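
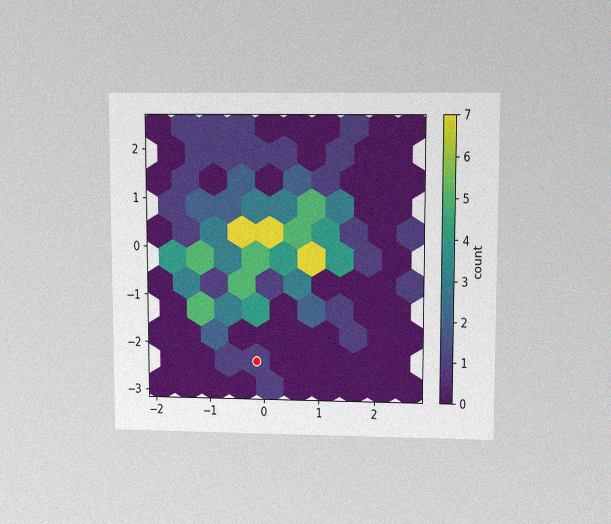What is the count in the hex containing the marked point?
The chart is viewed at a slight angle, with some photo noise. The marked hex reads 1 on the colorbar.

1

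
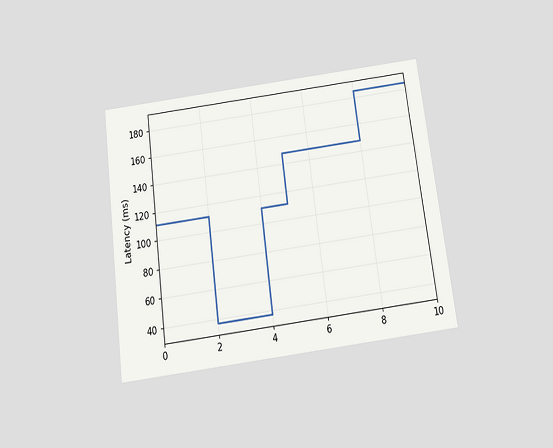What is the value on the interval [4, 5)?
The chart is tilted about 7° counter-clockwise and viewed slightly from below. On [4, 5) the step sits at 111ms.

111ms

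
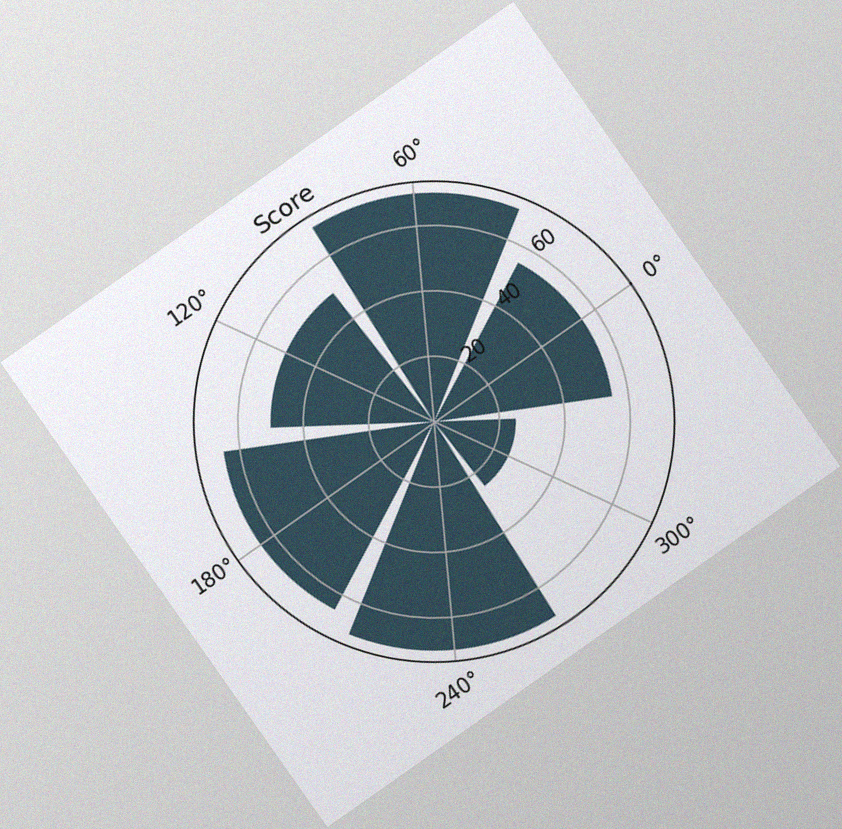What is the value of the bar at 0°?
55

The chart is tilted about 35° counter-clockwise, with some photo noise. The bar at 0° reaches 55 on the radial axis.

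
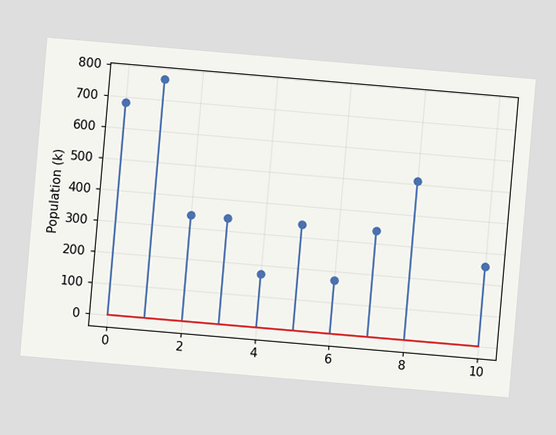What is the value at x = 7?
340k

The chart is tilted about 5° clockwise. The stem at x=7 reaches 340k.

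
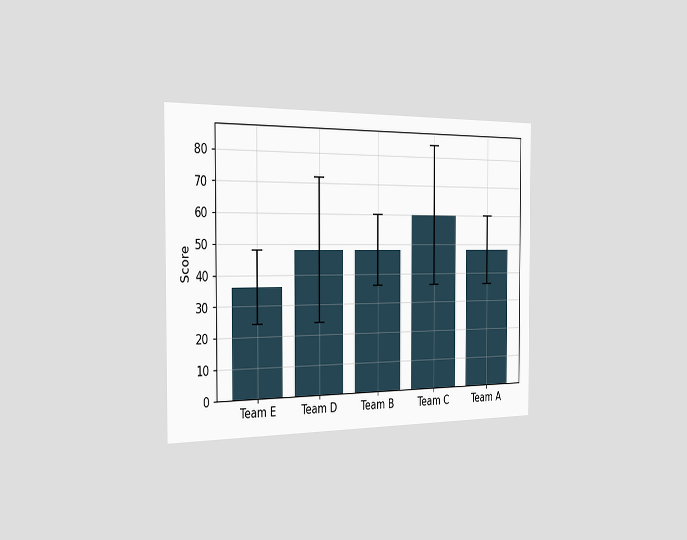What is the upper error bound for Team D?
72

The chart is viewed slightly from the left. The Team D bar's upper whisker reaches 72.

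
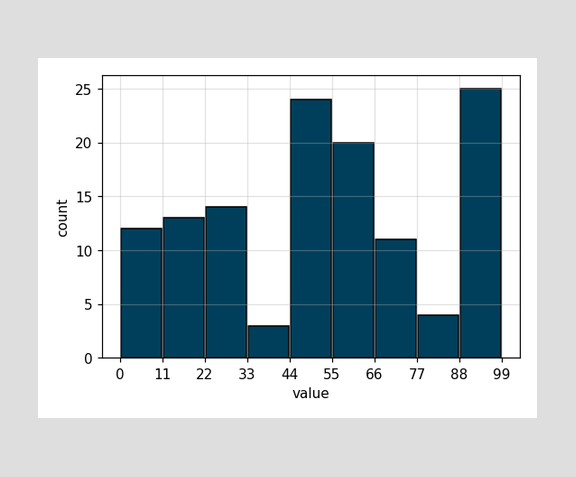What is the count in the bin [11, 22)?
13

The [11, 22) bin has height 13.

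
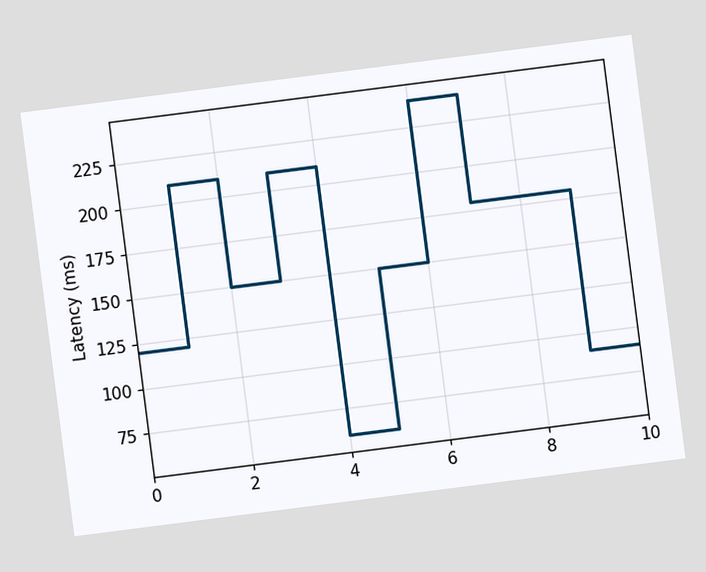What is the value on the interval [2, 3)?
150ms

The chart is tilted about 7° counter-clockwise. On [2, 3) the step sits at 150ms.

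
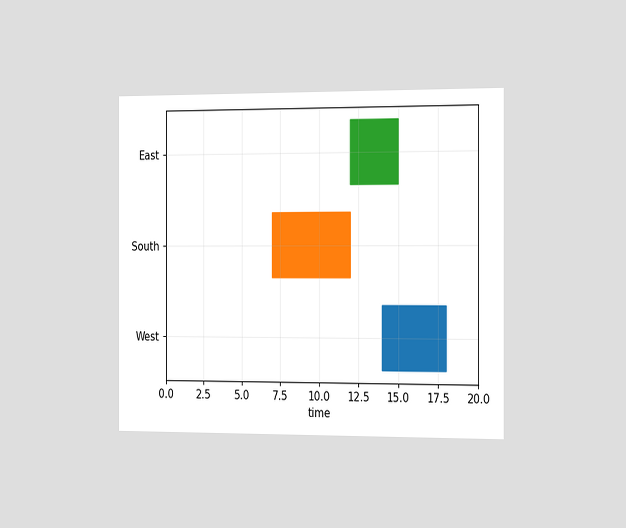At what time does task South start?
The chart is viewed slightly from the right. The South bar begins at t=7.

7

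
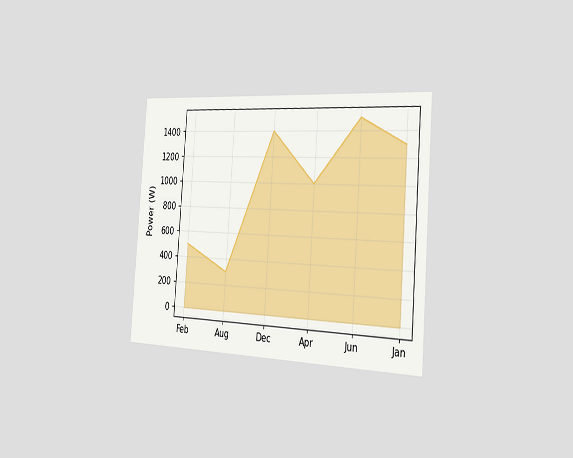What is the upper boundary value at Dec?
The chart is tilted about 4° clockwise and viewed slightly from the right. At Dec the upper boundary is at 1400W.

1400W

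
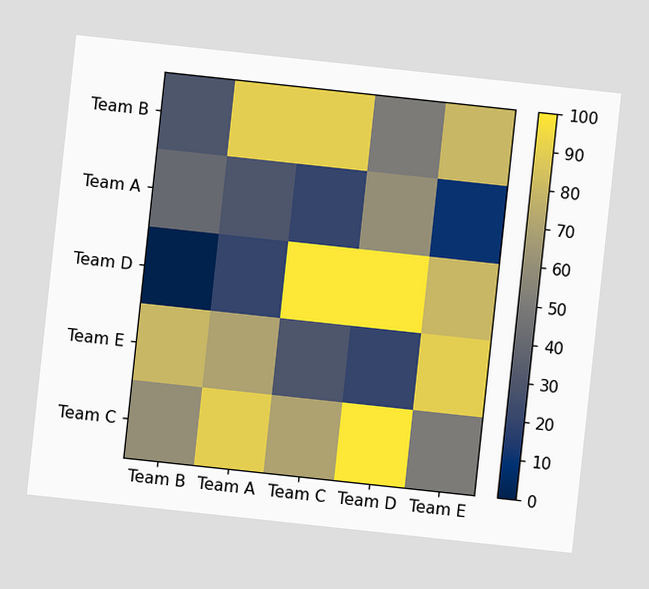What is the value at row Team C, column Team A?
90

The chart is tilted about 6° clockwise. Matching cell (Team C, Team A) against the colorbar gives 90.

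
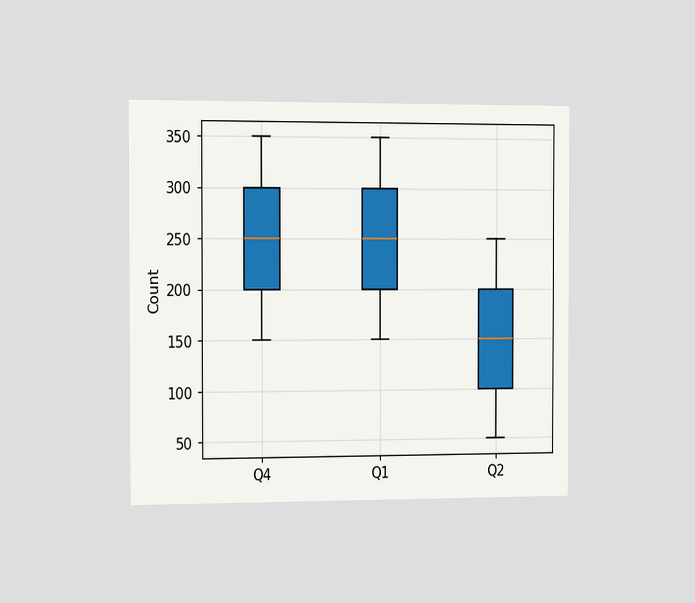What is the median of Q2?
The chart is viewed slightly from the left. The median line in the Q2 box sits at 150.

150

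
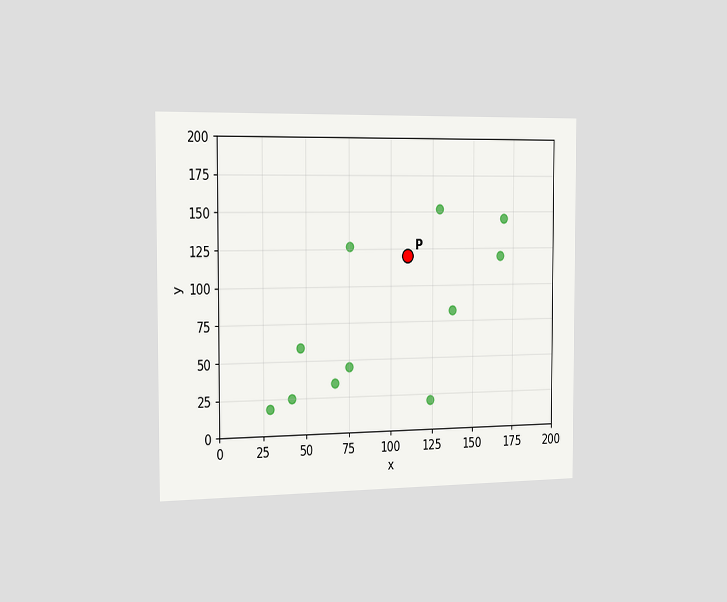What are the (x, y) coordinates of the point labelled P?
(110, 120)

The chart is viewed slightly from the left. Following the gridlines from P to each axis, P sits at (110, 120).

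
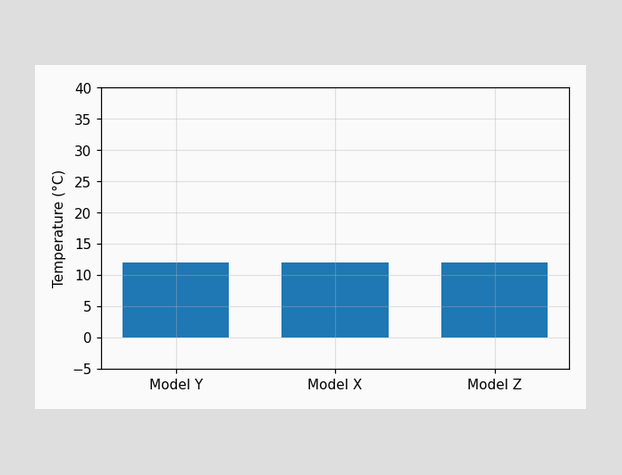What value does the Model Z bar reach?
12°C

Reading along the chart's y-axis, the Model Z bar reaches 12°C.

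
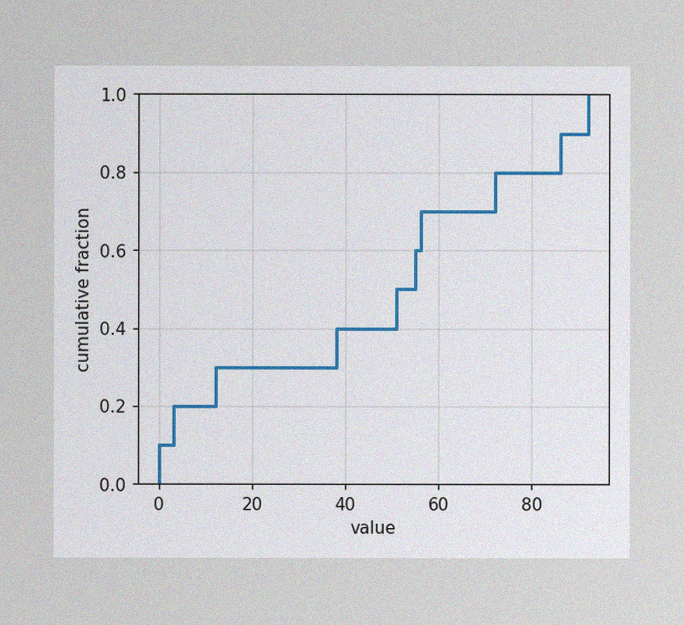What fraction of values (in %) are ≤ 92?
The image has some photo noise and uneven lighting. At x=92 the ECDF step is at 100%.

100%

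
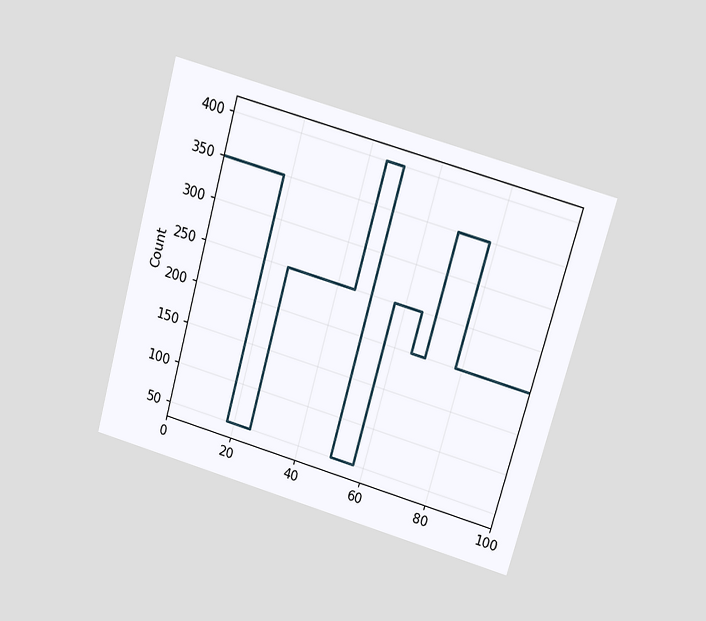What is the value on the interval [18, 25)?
The chart is tilted about 16° clockwise and viewed at a slight angle. On [18, 25) the step sits at 50.

50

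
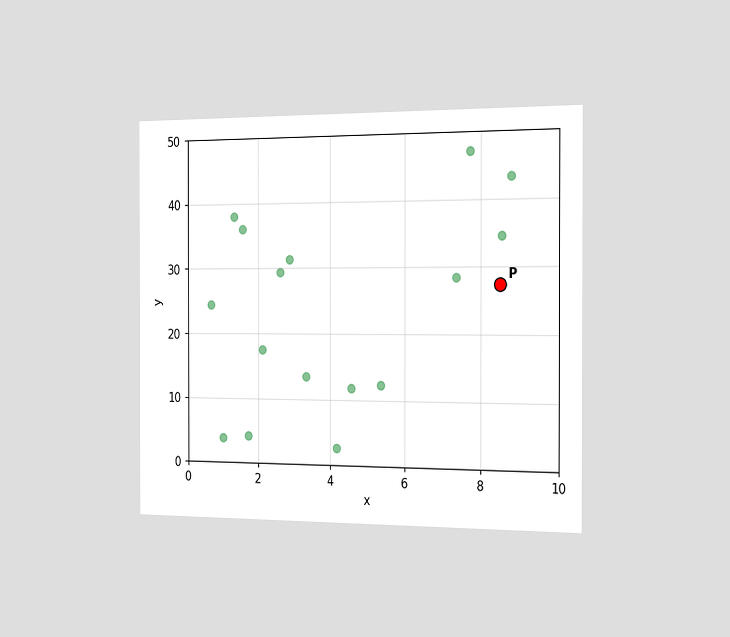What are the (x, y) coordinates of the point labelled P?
(8.5, 27.5)

The chart is viewed slightly from the right. Following the gridlines from P to each axis, P sits at (8.5, 27.5).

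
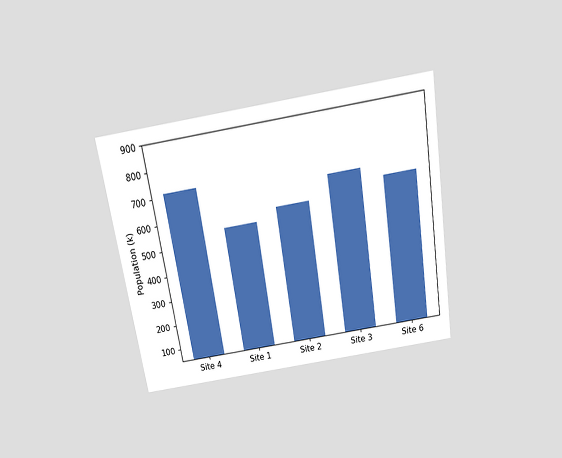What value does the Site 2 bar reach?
588k

The chart is tilted about 9° counter-clockwise and viewed slightly from above. Reading along the chart's y-axis, the Site 2 bar reaches 588k.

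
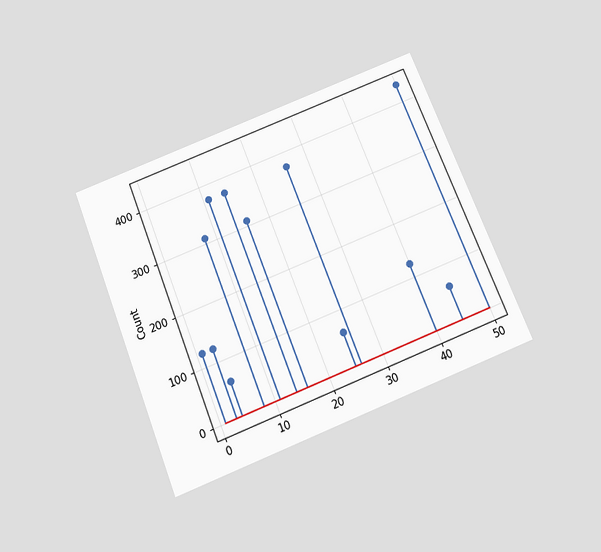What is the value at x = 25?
62

The chart is tilted about 22° counter-clockwise and viewed slightly from below. The stem at x=25 reaches 62.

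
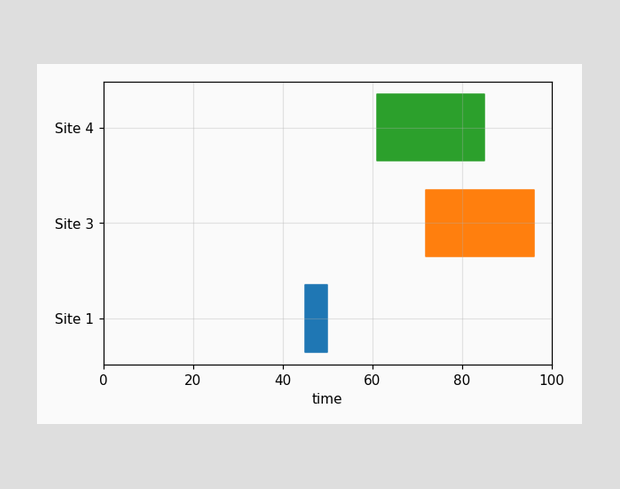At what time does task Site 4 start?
The Site 4 bar begins at t=61.

61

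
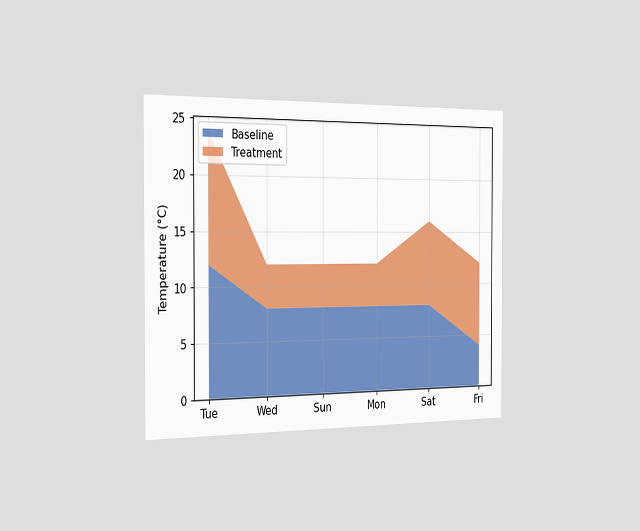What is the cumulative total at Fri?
The chart is viewed slightly from the left. The stacked total at Fri reaches 12°C.

12°C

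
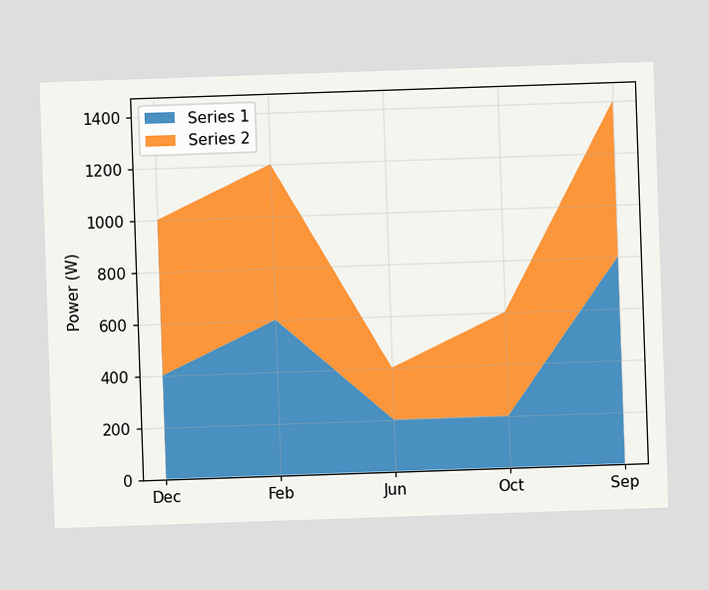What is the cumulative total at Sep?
1400W

The stacked total at Sep reaches 1400W.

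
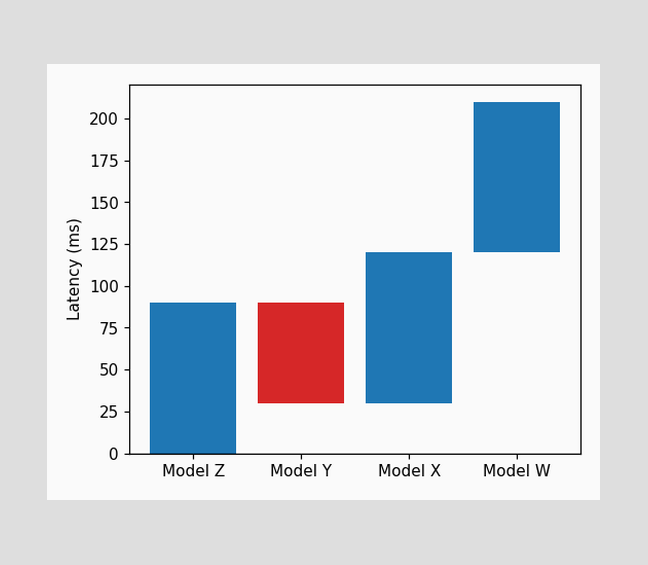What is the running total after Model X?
After Model X the running total reaches 120ms.

120ms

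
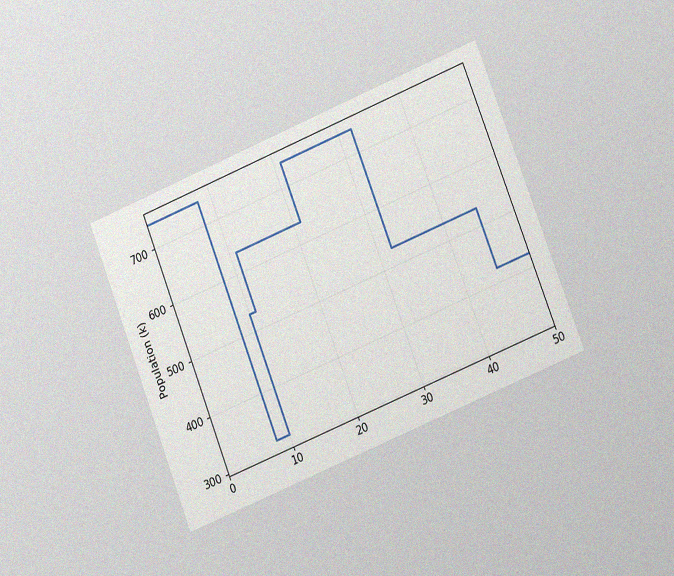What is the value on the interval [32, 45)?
The chart is tilted about 22° counter-clockwise and viewed at a slight angle, with some photo noise. On [32, 45) the step sits at 530k.

530k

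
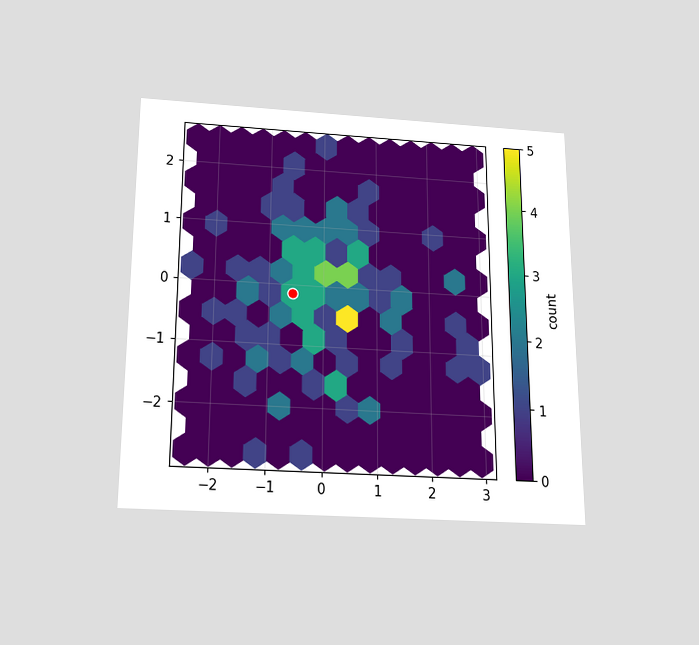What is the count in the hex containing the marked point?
3

The chart is viewed slightly from below. The marked hex reads 3 on the colorbar.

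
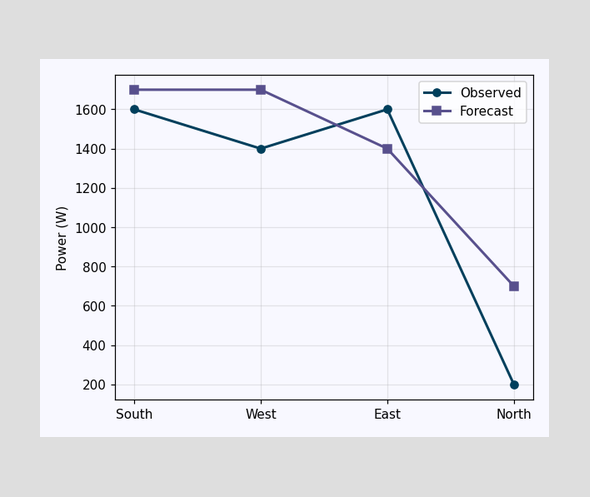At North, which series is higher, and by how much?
At North, Forecast sits above the other line by 500W.

Forecast, by 500W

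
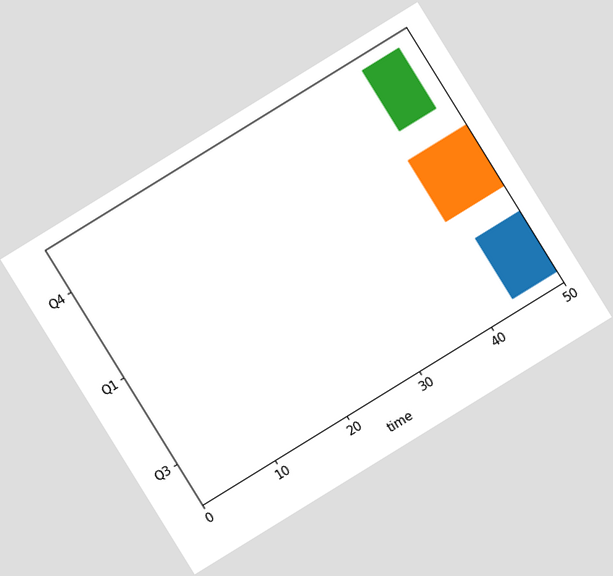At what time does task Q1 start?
The chart is tilted about 32° counter-clockwise. The Q1 bar begins at t=42.

42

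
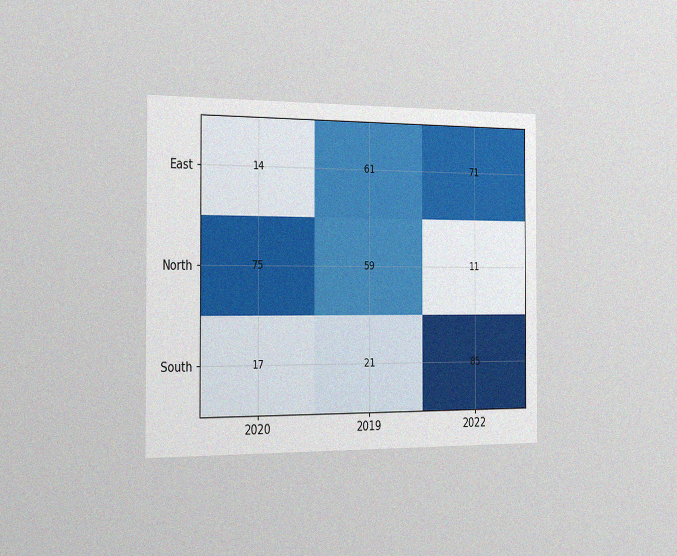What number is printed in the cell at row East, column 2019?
The chart is viewed slightly from the left, with some photo noise. The (East, 2019) cell reads 61.

61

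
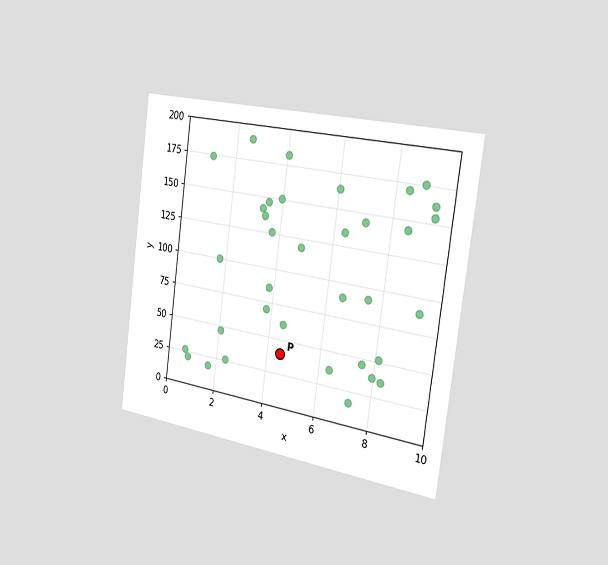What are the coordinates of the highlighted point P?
(4.5, 40)

The chart is tilted about 7° clockwise and viewed slightly from the right. Following the gridlines from P to each axis, P sits at (4.5, 40).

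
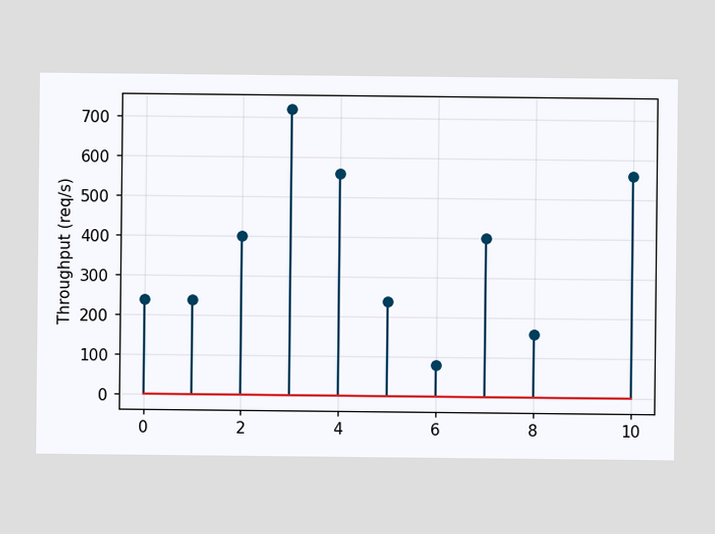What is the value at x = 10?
560req/s

The stem at x=10 reaches 560req/s.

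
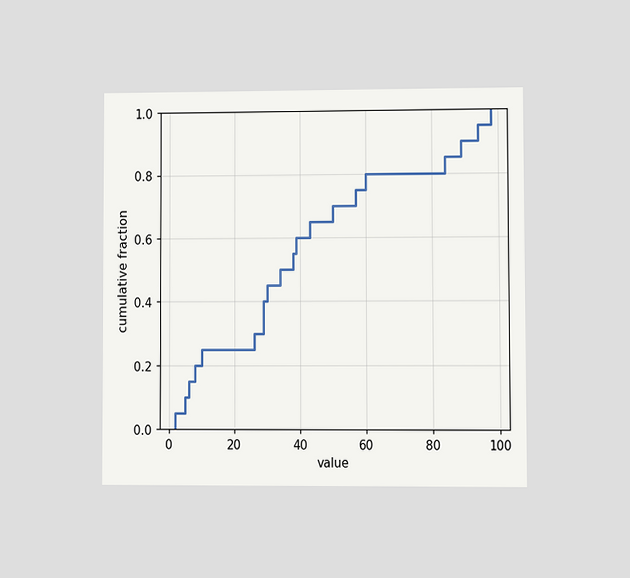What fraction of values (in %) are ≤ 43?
The chart is viewed at a slight angle. At x=43 the ECDF step is at 65%.

65%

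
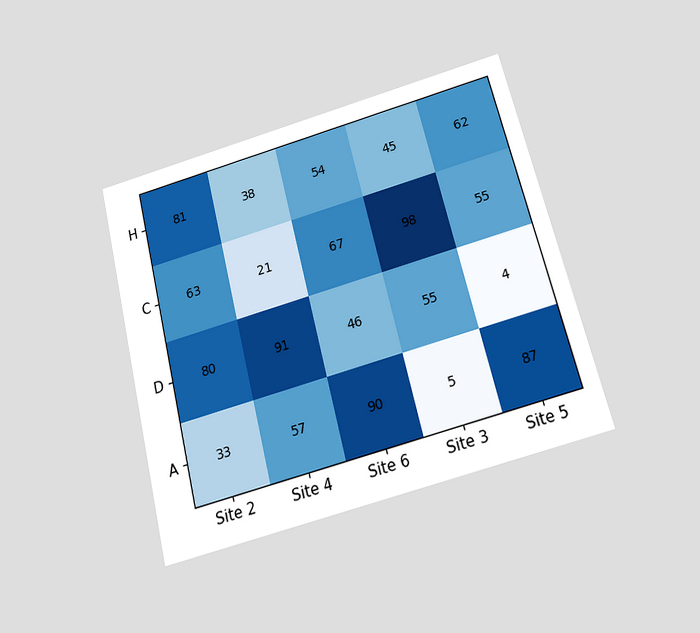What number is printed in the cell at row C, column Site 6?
The chart is tilted about 14° counter-clockwise and viewed slightly from below. The (C, Site 6) cell reads 67.

67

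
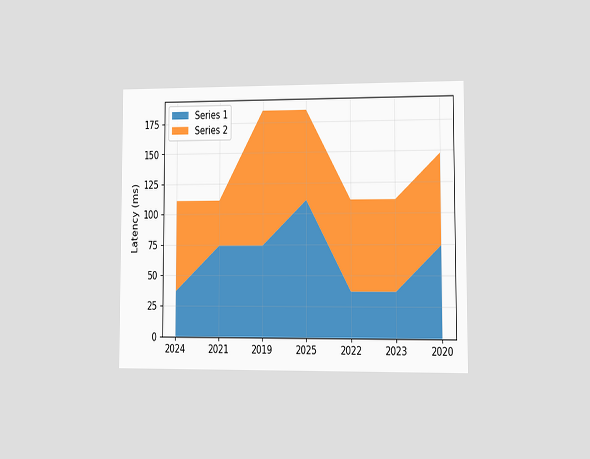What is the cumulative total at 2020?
148ms

The chart is viewed at a slight angle. The stacked total at 2020 reaches 148ms.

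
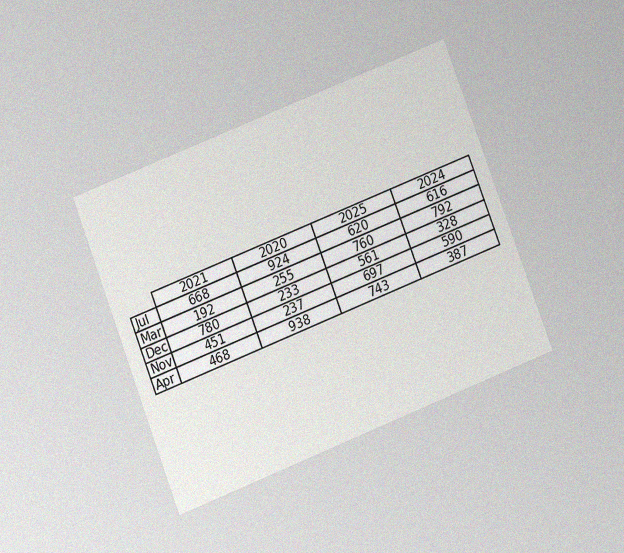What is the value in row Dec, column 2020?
The chart is tilted about 21° counter-clockwise and viewed at a slight angle, with some photo noise. The (Dec, 2020) cell reads 233.

233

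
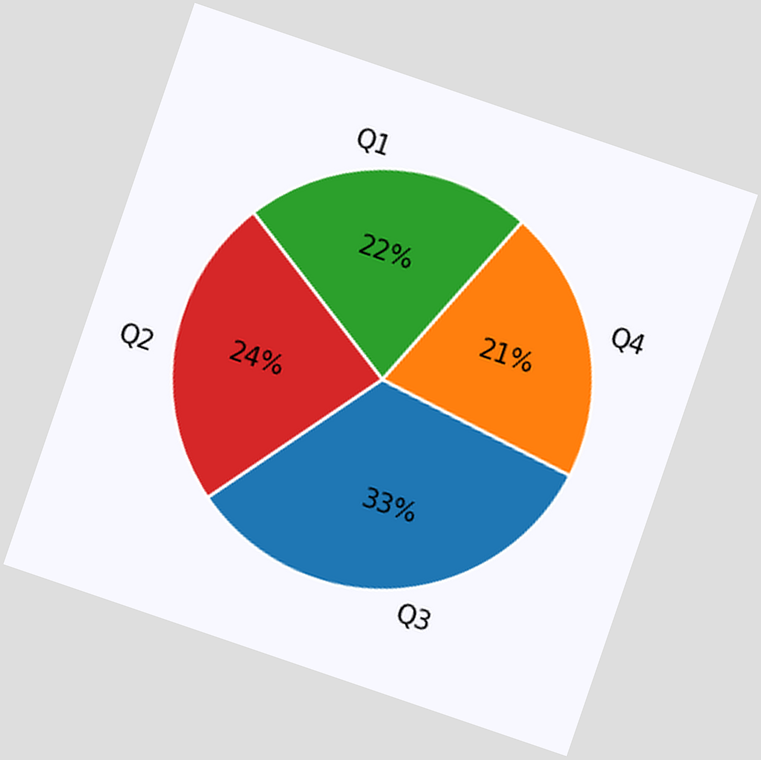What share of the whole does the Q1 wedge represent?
22%

The chart is tilted about 19° clockwise. The Q1 slice takes up 22% of the pie.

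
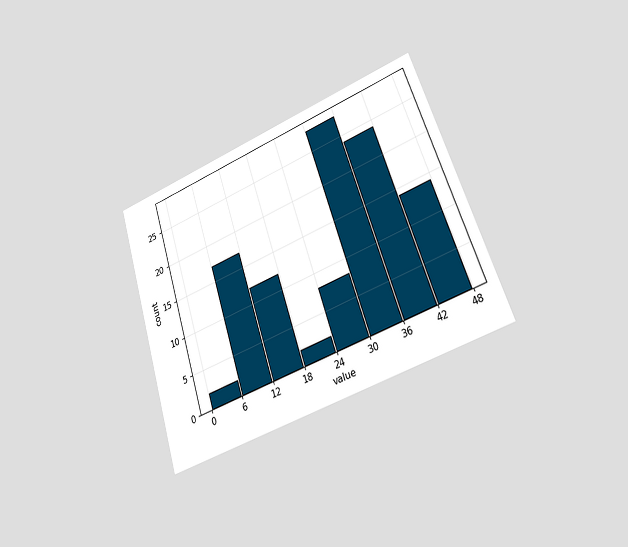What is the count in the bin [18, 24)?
2

The chart is tilted about 18° counter-clockwise and viewed slightly from the right. The [18, 24) bin has height 2.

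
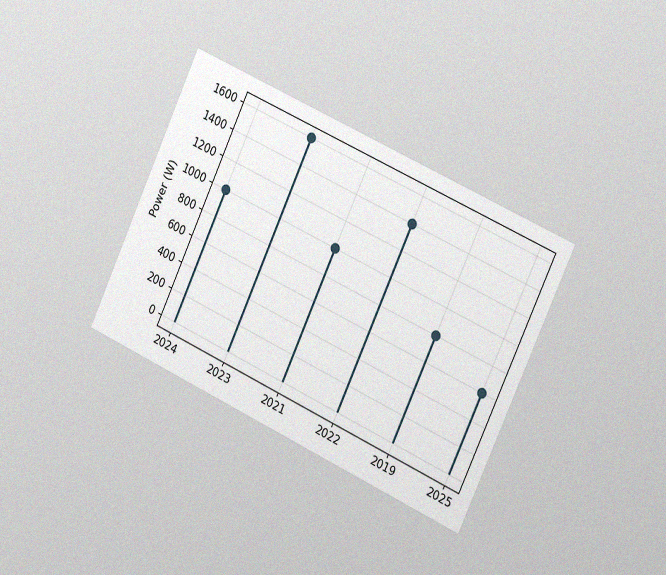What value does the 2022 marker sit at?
1400W

The chart is tilted about 25° clockwise and viewed slightly from the right, with some photo noise. The 2022 marker sits at 1400W.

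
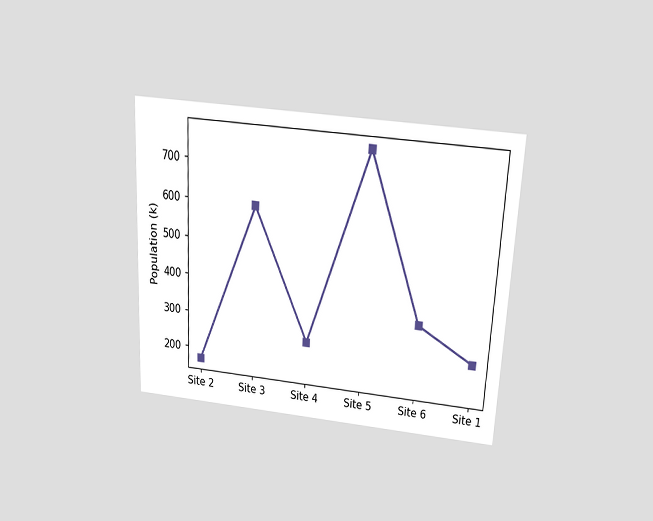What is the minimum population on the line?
The chart is tilted about 3° clockwise and viewed slightly from above. The lowest point is at Site 2, and reading across to the y-axis gives 170k.

170k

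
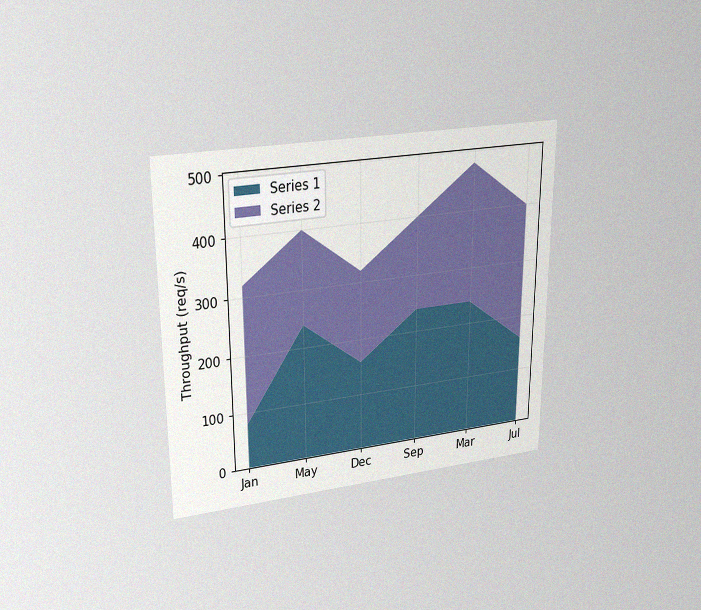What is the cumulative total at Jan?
320req/s

The chart is viewed at a slight angle, with some photo noise. The stacked total at Jan reaches 320req/s.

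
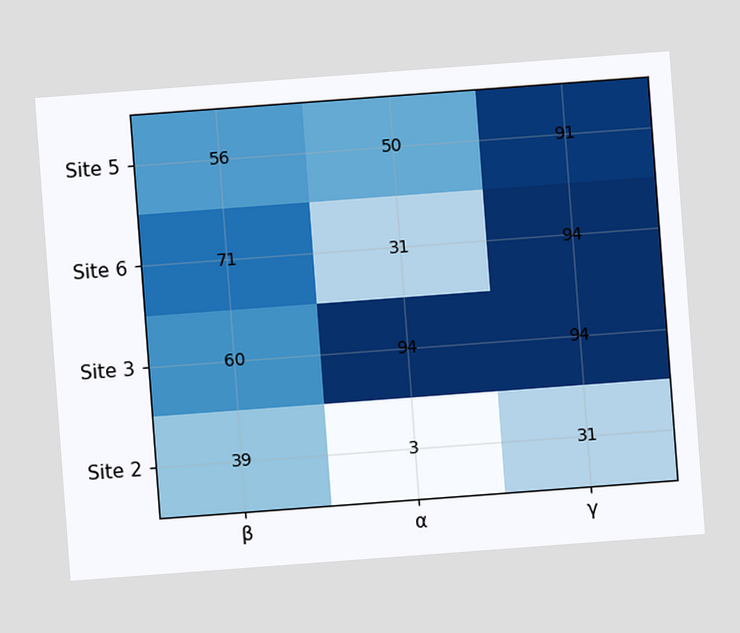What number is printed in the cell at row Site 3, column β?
The chart is tilted about 4° counter-clockwise. The (Site 3, β) cell reads 60.

60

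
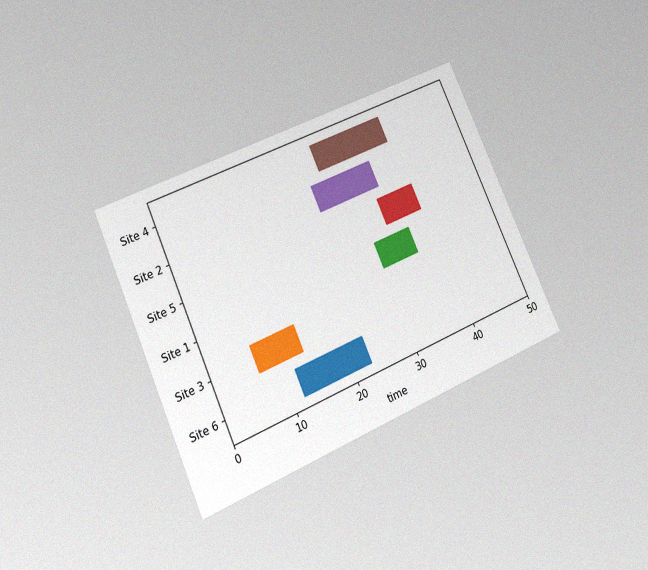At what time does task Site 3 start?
The chart is tilted about 24° counter-clockwise and viewed at a slight angle, with some photo noise. The Site 3 bar begins at t=7.

7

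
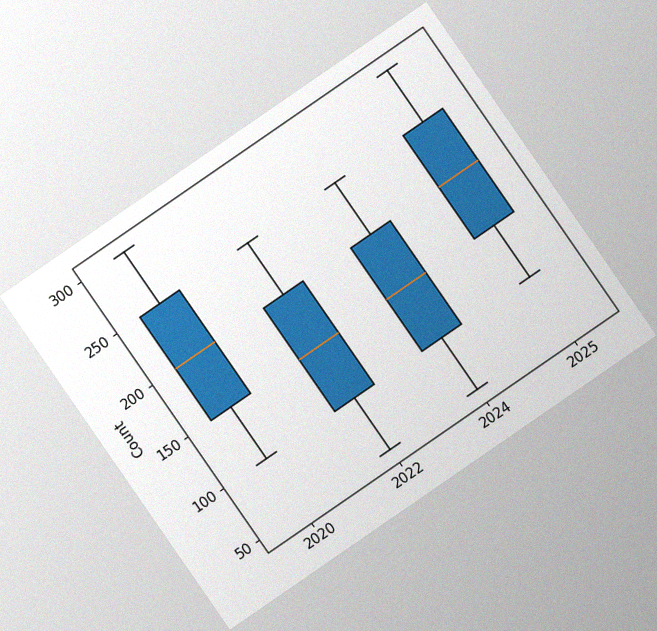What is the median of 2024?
150

The chart is tilted about 35° counter-clockwise, with some photo noise. The median line in the 2024 box sits at 150.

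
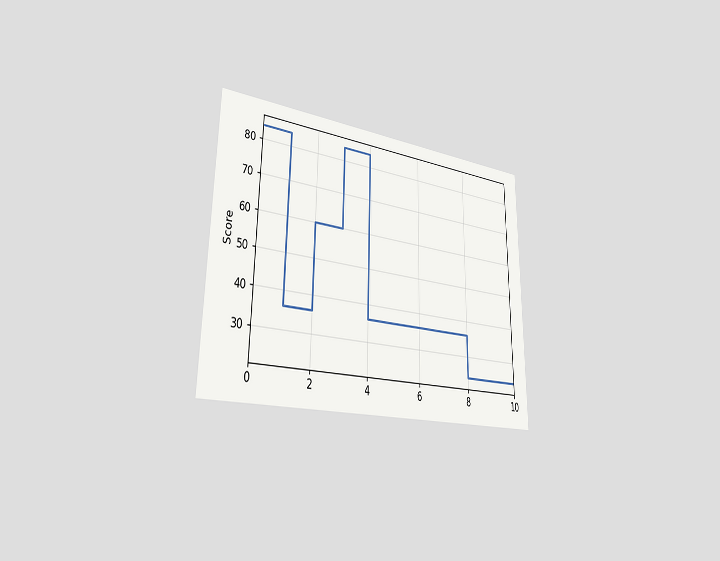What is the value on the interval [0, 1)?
84

The chart is viewed slightly from the left. On [0, 1) the step sits at 84.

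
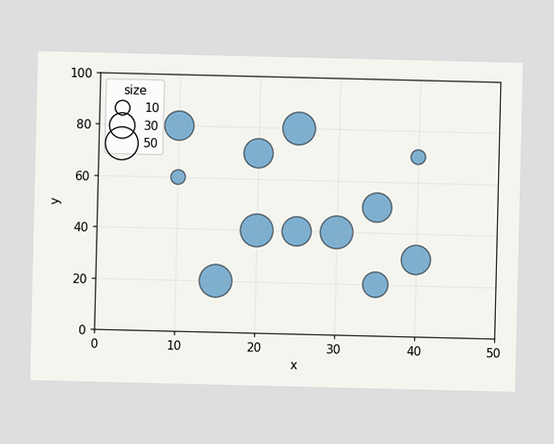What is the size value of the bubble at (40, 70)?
Matching the bubble at (40, 70) against the size legend gives 10.

10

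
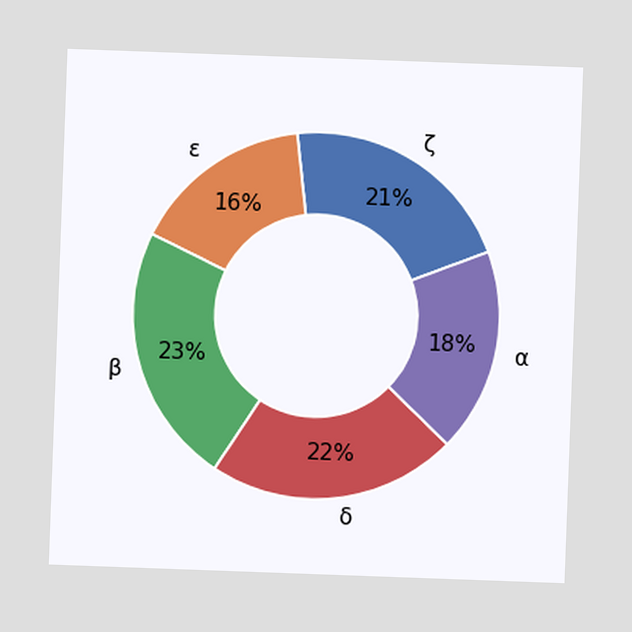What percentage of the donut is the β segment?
23%

The chart is tilted about 2° clockwise. The β segment takes up 23% of the ring.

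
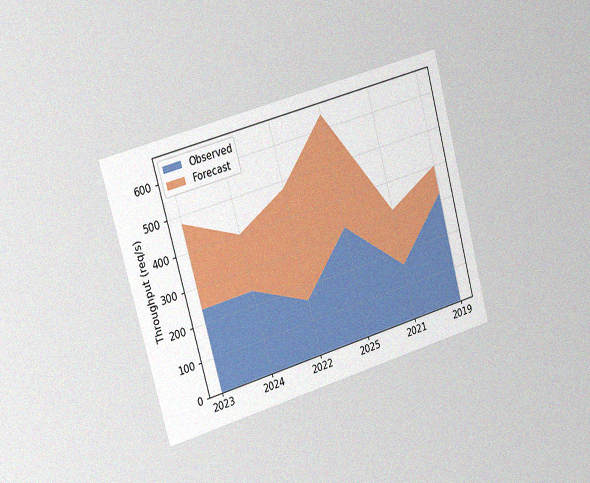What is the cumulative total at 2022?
The chart is tilted about 15° counter-clockwise and viewed slightly from the left, with some photo noise. The stacked total at 2022 reaches 480req/s.

480req/s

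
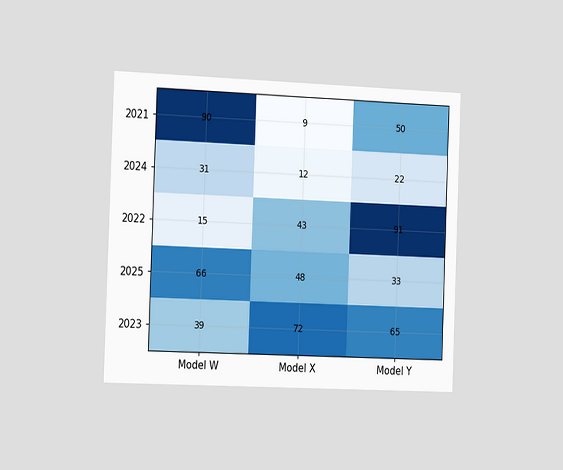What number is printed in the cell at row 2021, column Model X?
The chart is tilted about 2° clockwise and viewed slightly from the left. The (2021, Model X) cell reads 9.

9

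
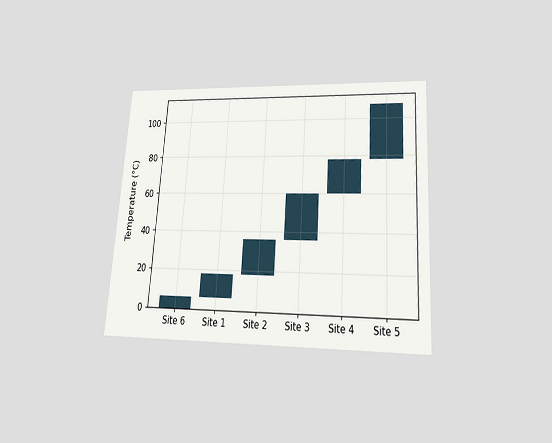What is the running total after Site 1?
The chart is tilted about 4° clockwise and viewed slightly from below. After Site 1 the running total reaches 18°C.

18°C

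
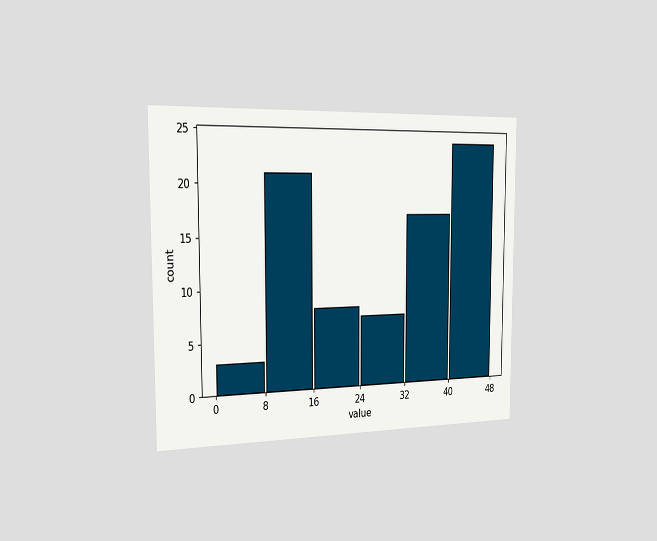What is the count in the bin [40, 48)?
The chart is viewed slightly from the left. The [40, 48) bin has height 24.

24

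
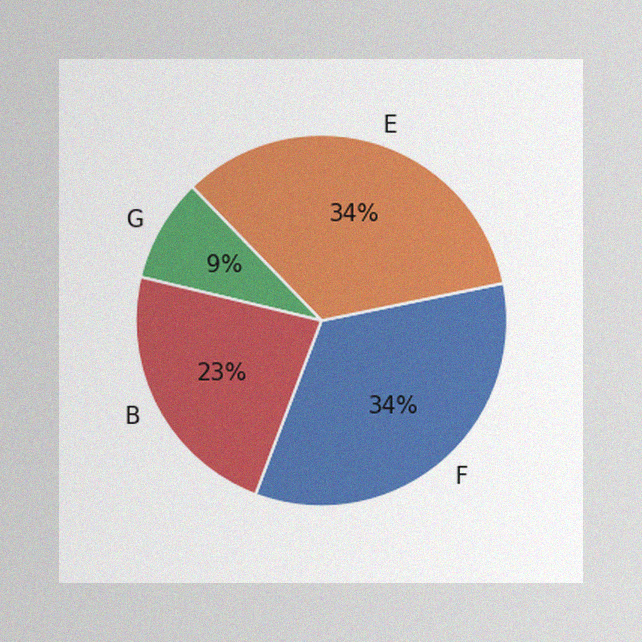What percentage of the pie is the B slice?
The image has some photo noise and uneven lighting. The B slice takes up 23% of the pie.

23%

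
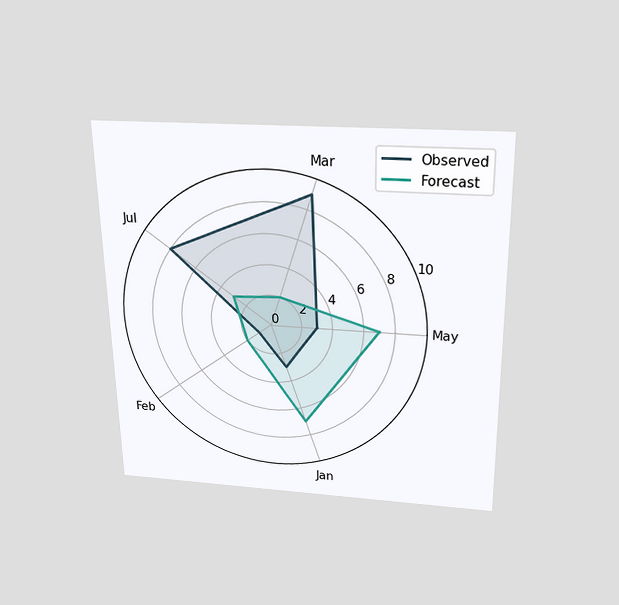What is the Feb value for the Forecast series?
2

The chart is viewed slightly from above. On the Feb axis, Forecast reaches 2.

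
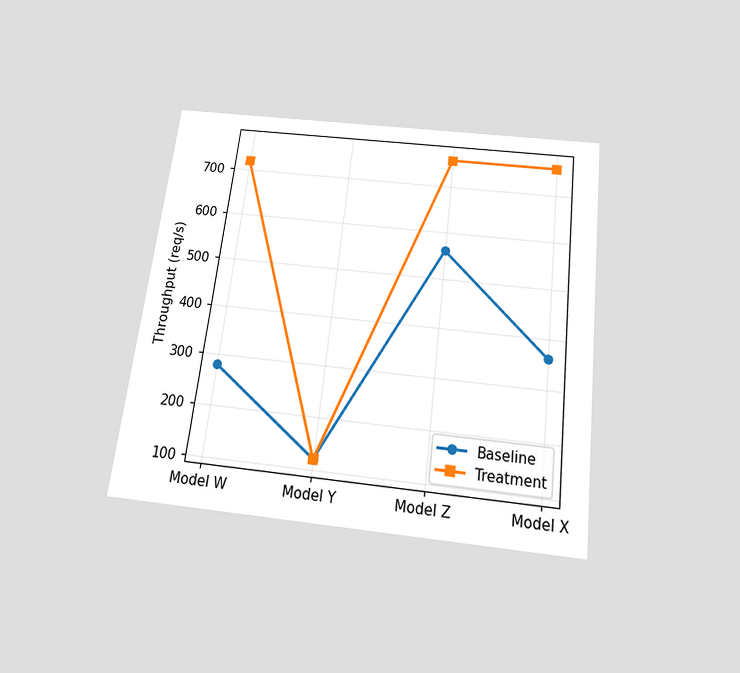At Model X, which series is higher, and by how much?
The chart is tilted about 7° clockwise and viewed slightly from below. At Model X, Treatment sits above the other line by 400req/s.

Treatment, by 400req/s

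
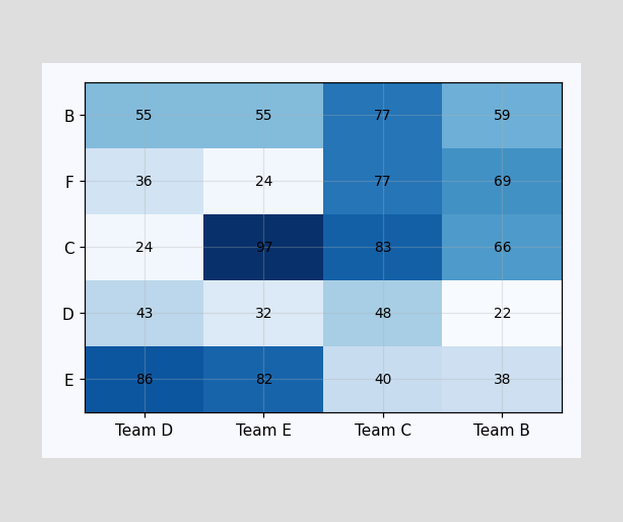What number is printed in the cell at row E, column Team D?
86

The (E, Team D) cell reads 86.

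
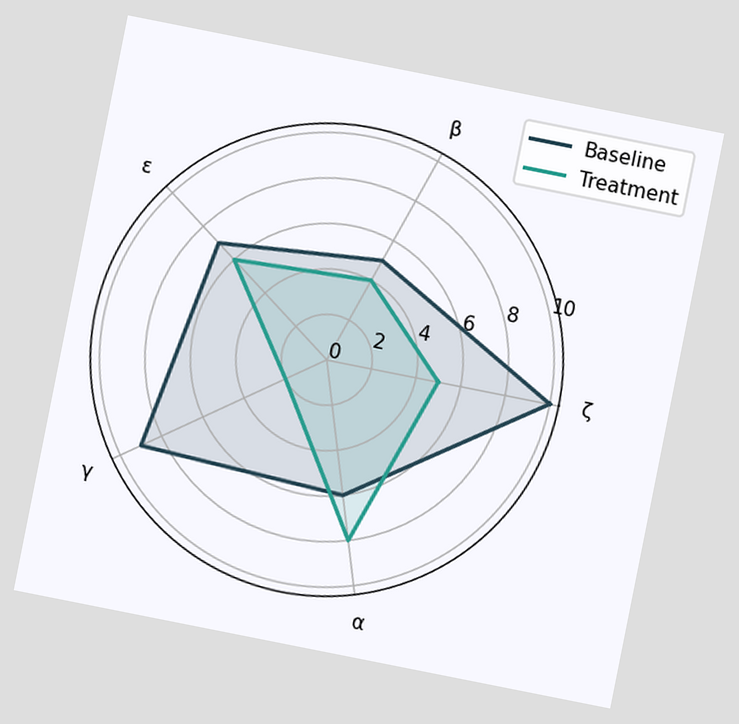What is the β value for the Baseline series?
The chart is tilted about 11° clockwise. On the β axis, Baseline reaches 5.

5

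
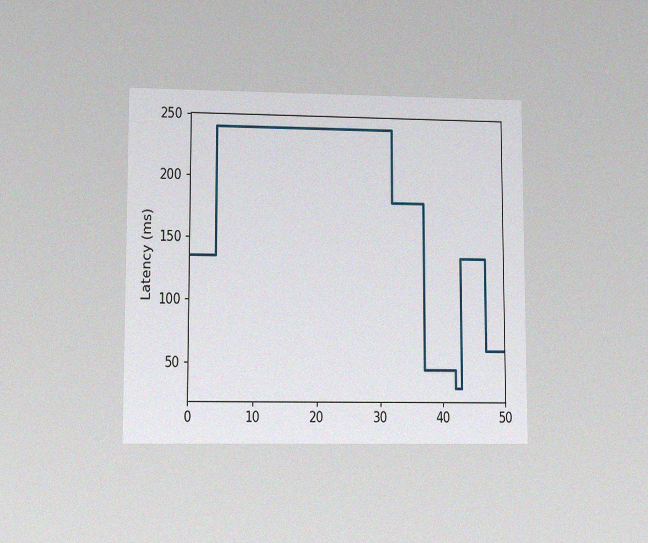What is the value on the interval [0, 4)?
135ms

The chart is viewed at a slight angle, with some photo noise. On [0, 4) the step sits at 135ms.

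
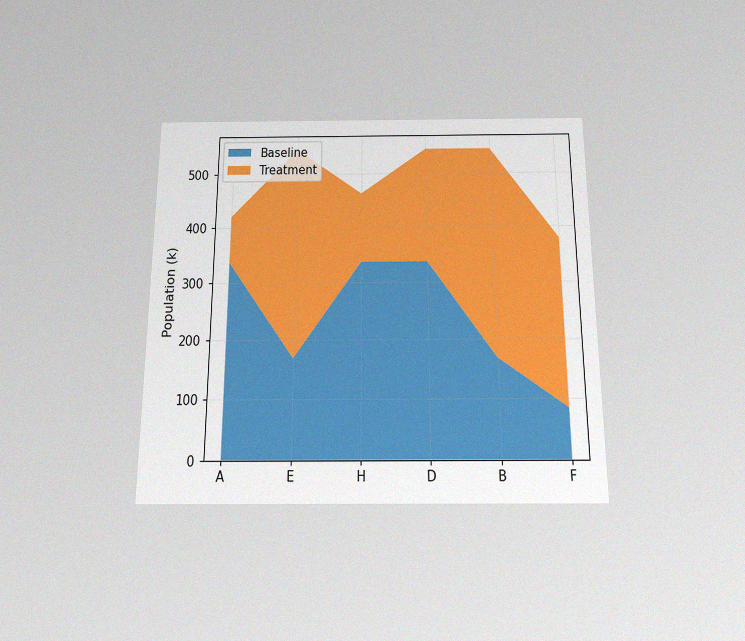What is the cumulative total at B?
The chart is viewed slightly from below, with some photo noise. The stacked total at B reaches 546k.

546k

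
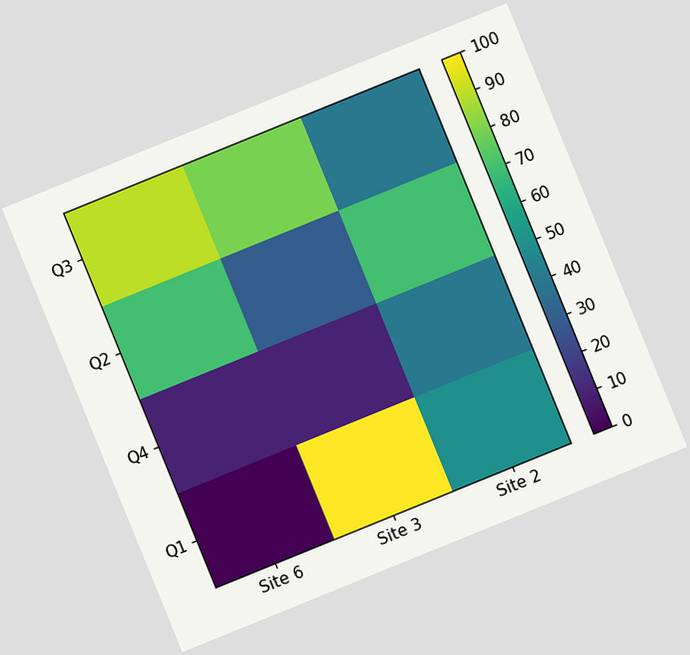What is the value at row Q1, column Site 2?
The chart is tilted about 22° counter-clockwise. Matching cell (Q1, Site 2) against the colorbar gives 50.

50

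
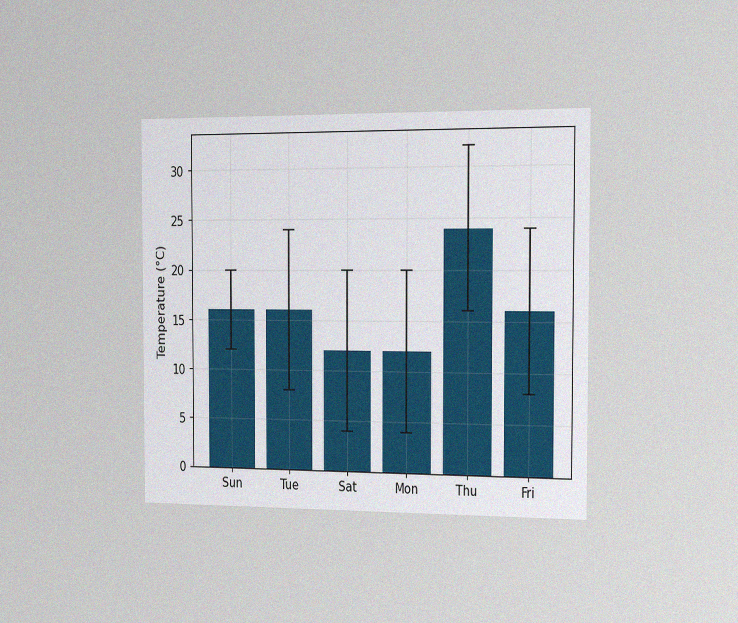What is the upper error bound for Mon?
The chart is viewed slightly from the right, with some photo noise. The Mon bar's upper whisker reaches 20°C.

20°C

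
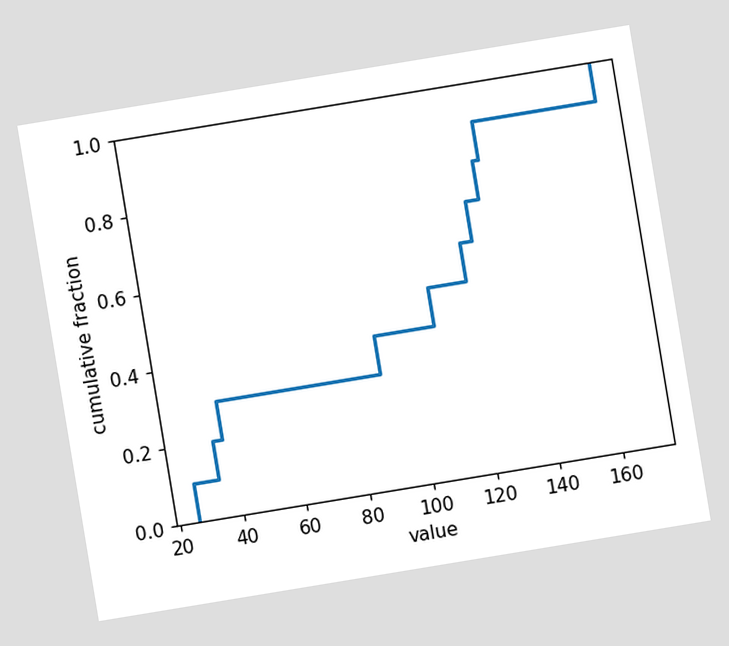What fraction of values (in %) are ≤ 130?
The chart is tilted about 9° counter-clockwise. At x=130 the ECDF step is at 90%.

90%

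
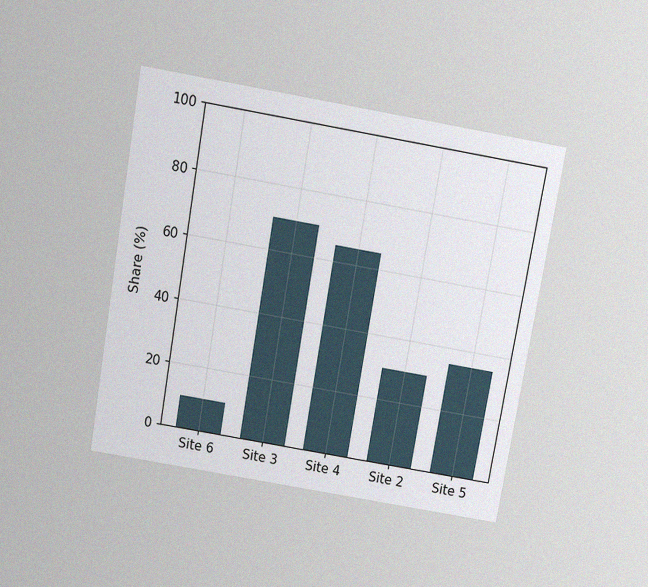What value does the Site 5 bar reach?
The chart is tilted about 10° clockwise and viewed slightly from above, with some photo noise. Reading along the chart's y-axis, the Site 5 bar reaches 35%.

35%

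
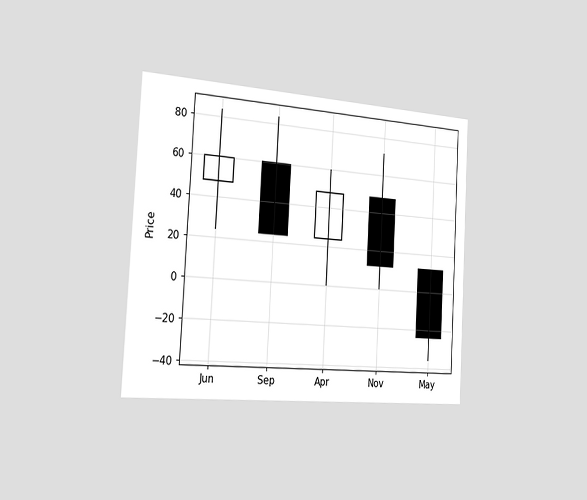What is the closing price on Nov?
The chart is tilted about 3° clockwise and viewed slightly from the left. The Nov candle closes at 12.

12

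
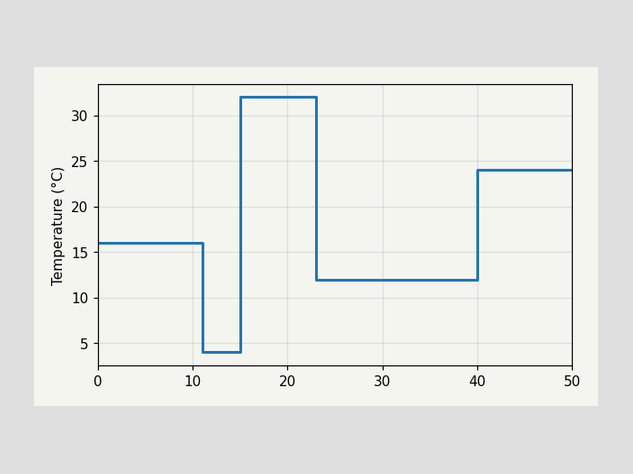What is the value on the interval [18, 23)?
On [18, 23) the step sits at 32°C.

32°C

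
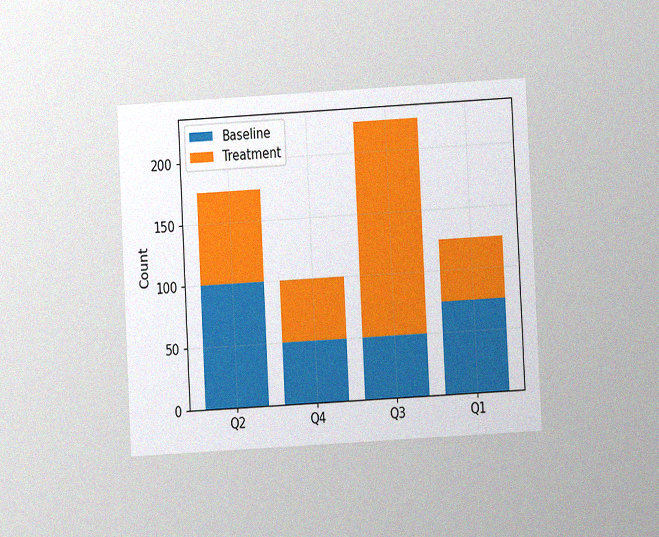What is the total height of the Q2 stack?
The chart is tilted about 3° counter-clockwise and viewed at a slight angle, with some photo noise. The Q2 stack's top reaches 175 on the y-axis.

175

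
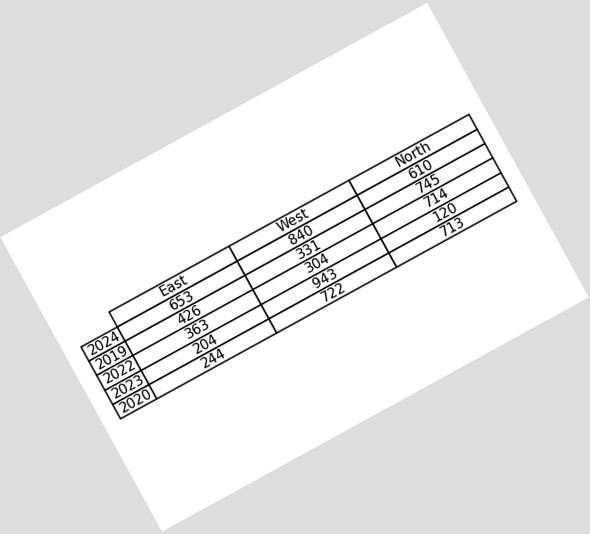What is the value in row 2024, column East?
The chart is tilted about 29° counter-clockwise. The (2024, East) cell reads 653.

653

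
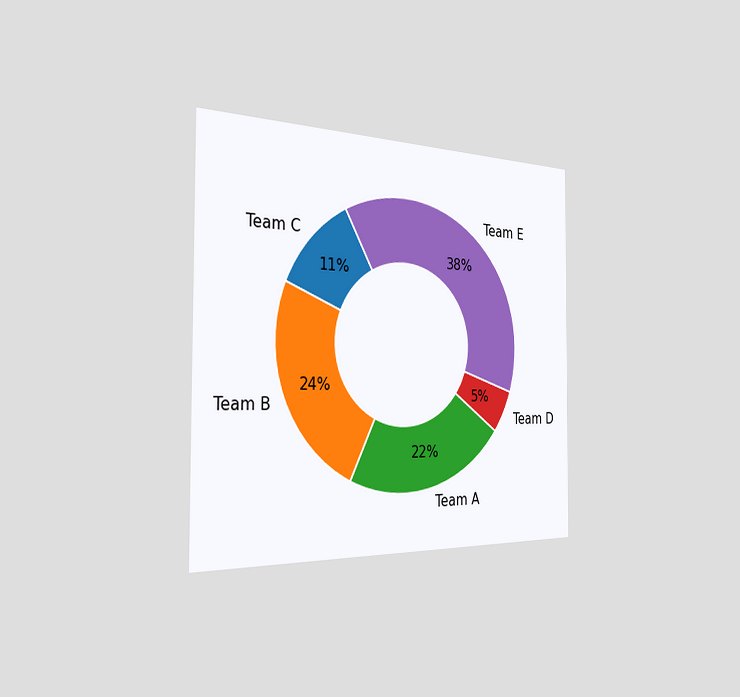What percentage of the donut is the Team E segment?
38%

The chart is viewed slightly from the left. The Team E segment takes up 38% of the ring.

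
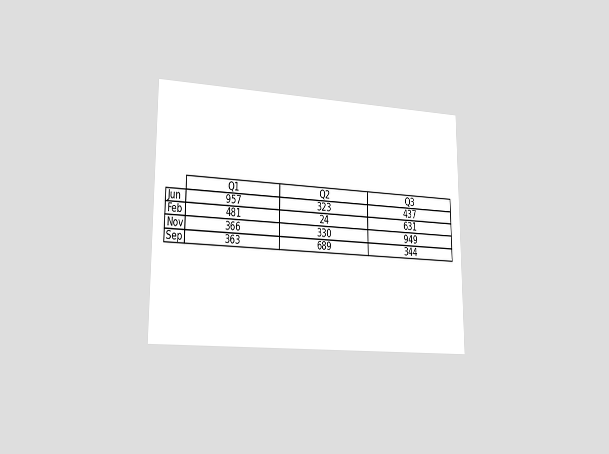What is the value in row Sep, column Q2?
689

The chart is viewed slightly from the left. The (Sep, Q2) cell reads 689.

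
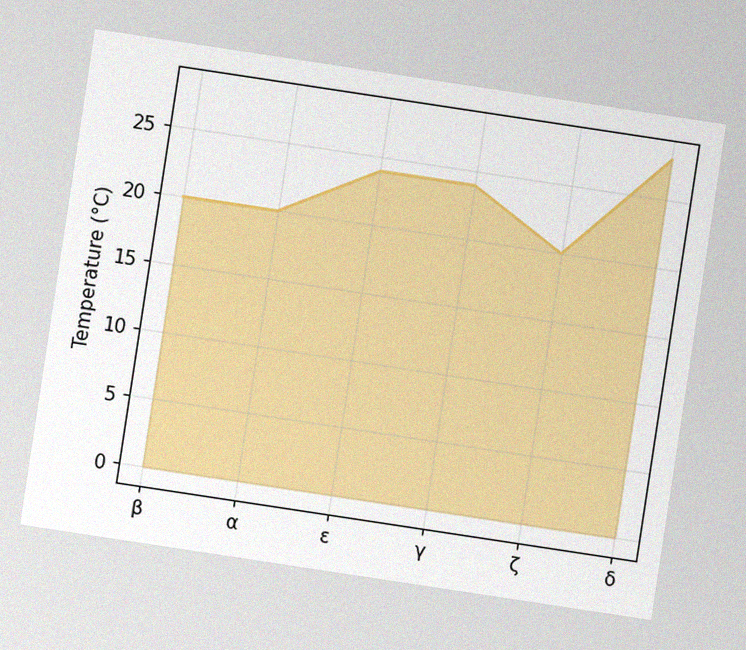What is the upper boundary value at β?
The chart is tilted about 9° clockwise, with some photo noise. At β the upper boundary is at 20°C.

20°C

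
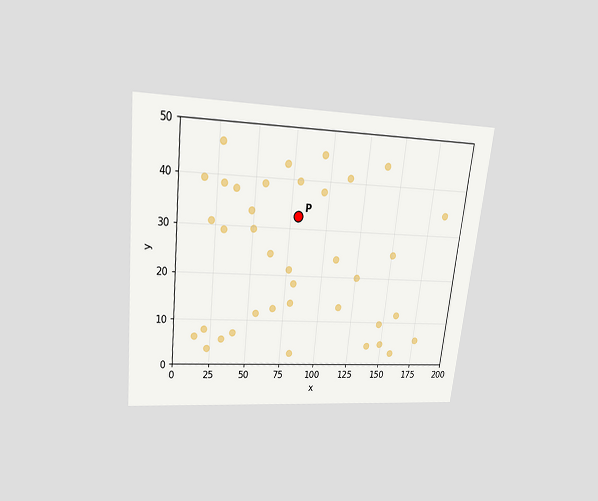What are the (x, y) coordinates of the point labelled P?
The chart is tilted about 6° clockwise and viewed slightly from above. Following the gridlines from P to each axis, P sits at (80, 32.5).

(80, 32.5)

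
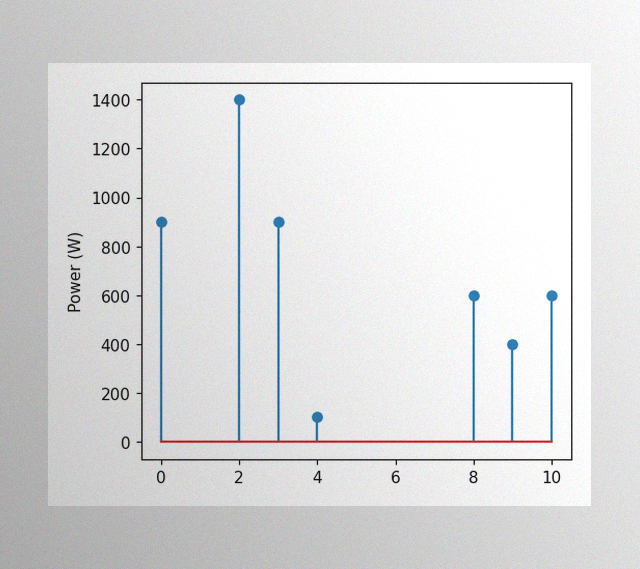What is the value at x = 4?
100W

The image has some photo noise and uneven lighting. The stem at x=4 reaches 100W.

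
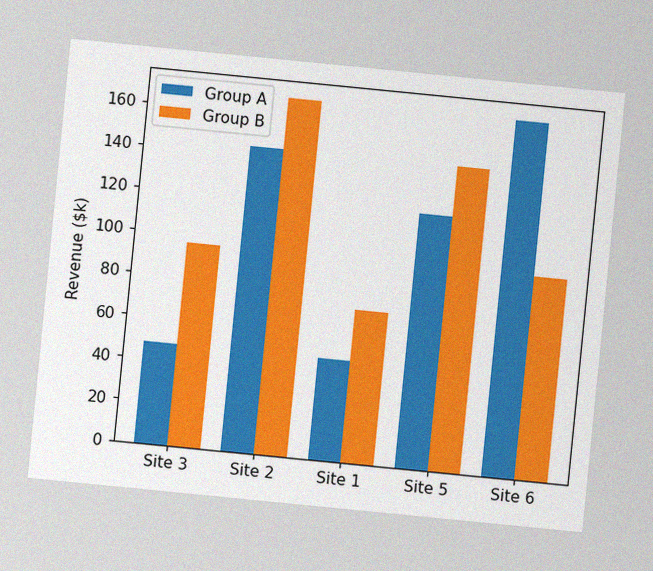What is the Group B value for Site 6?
$96k

The chart is tilted about 6° clockwise, with some photo noise. The Group B bar at Site 6 reaches $96k on the y-axis.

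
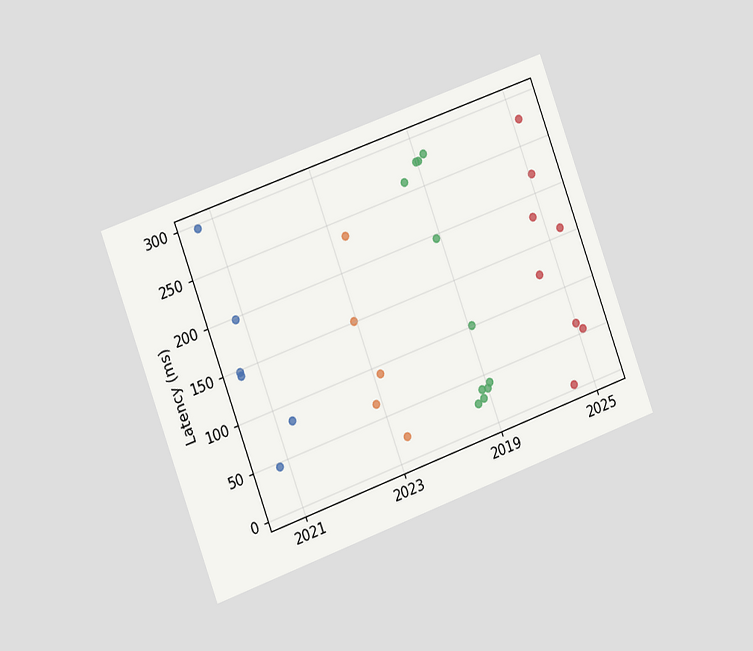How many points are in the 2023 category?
5

The chart is tilted about 20° counter-clockwise and viewed slightly from the left. Counting the markers in the 2023 column gives 5.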